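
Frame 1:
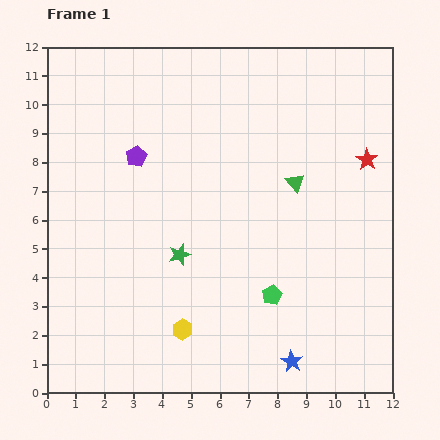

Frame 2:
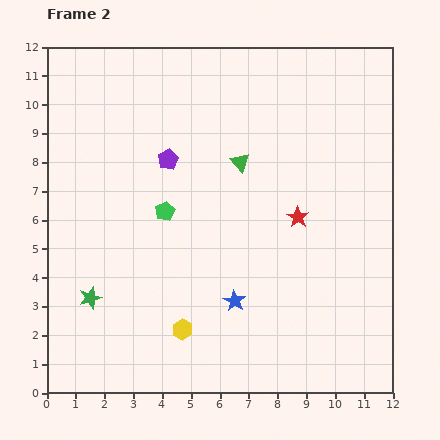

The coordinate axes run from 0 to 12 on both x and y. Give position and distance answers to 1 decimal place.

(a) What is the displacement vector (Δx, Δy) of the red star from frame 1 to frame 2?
(-2.4, -2.0)

The red star was at (11.1, 8.1) in frame 1 and (8.7, 6.1) in frame 2.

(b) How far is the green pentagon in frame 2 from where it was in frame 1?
4.7

The green pentagon moved from (7.8, 3.4) to (4.1, 6.3), a distance of √(3.7² + 2.9²) ≈ 4.7.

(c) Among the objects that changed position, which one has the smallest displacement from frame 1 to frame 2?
the purple pentagon

(moved 1.1)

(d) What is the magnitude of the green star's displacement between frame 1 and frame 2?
3.4

The green star moved from (4.6, 4.8) to (1.5, 3.3), a distance of √(3.1² + 1.5²) ≈ 3.4.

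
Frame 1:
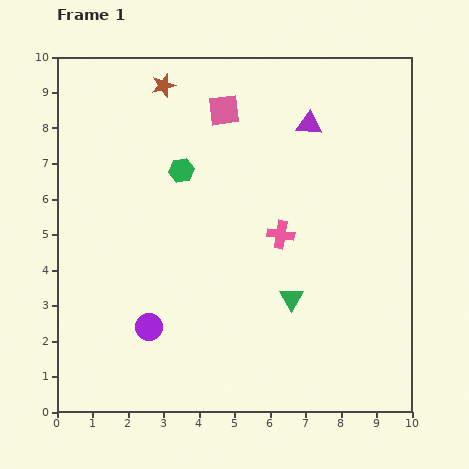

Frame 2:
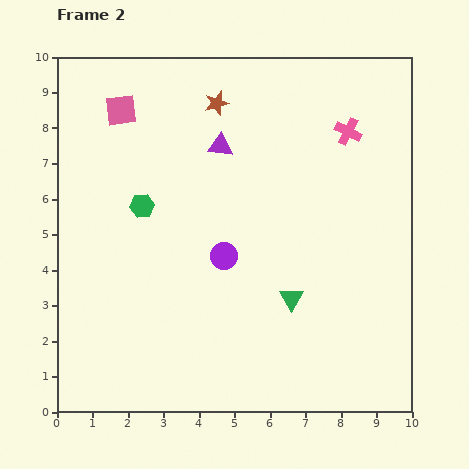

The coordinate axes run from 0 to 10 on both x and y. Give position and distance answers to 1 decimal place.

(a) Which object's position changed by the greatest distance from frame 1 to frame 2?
the pink cross

(moved 3.5; next 2.9)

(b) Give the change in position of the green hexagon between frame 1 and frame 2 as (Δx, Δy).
(-1.1, -1.0)

The green hexagon was at (3.5, 6.8) in frame 1 and (2.4, 5.8) in frame 2.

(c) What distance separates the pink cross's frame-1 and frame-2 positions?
3.5

The pink cross moved from (6.3, 5.0) to (8.2, 7.9), a distance of √(1.9² + 2.9²) ≈ 3.5.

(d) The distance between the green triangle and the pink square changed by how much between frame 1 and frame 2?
+1.6

Distance in frame 1: 5.6. Distance in frame 2: 7.2.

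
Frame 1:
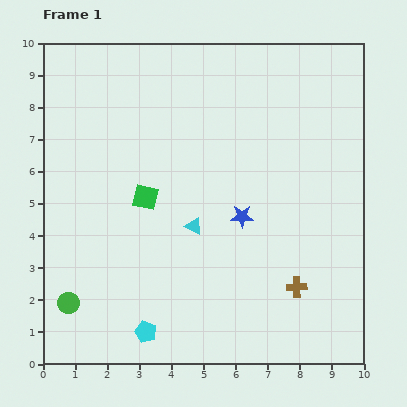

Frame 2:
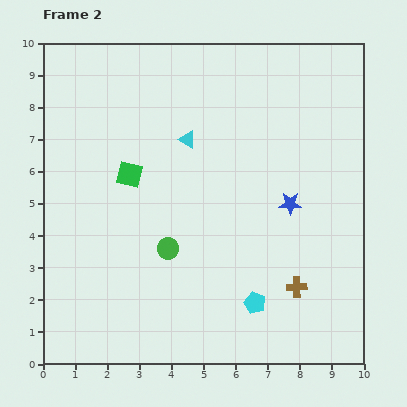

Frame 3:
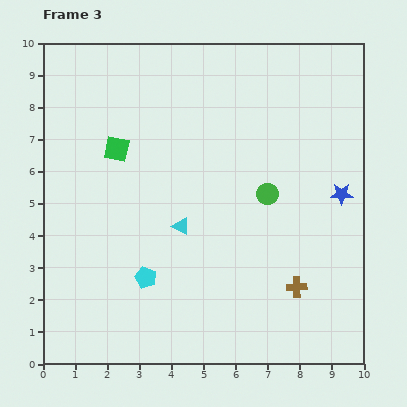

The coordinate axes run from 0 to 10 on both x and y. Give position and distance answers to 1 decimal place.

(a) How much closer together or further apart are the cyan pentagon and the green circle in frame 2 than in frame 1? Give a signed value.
+0.6

Distance in frame 1: 2.6. Distance in frame 2: 3.2.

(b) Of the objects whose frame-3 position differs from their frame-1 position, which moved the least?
the cyan triangle

(moved 0.4)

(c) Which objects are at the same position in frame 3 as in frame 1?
the brown cross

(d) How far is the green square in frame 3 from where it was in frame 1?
1.7

The green square moved from (3.2, 5.2) to (2.3, 6.7), a distance of √(0.9² + 1.5²) ≈ 1.7.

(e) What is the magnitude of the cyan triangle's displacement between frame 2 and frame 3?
2.7

The cyan triangle moved from (4.5, 7.0) to (4.3, 4.3), a distance of √(0.2² + 2.7²) ≈ 2.7.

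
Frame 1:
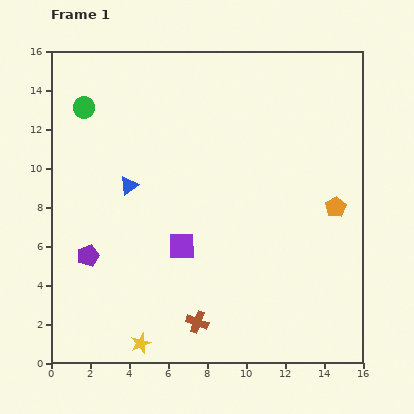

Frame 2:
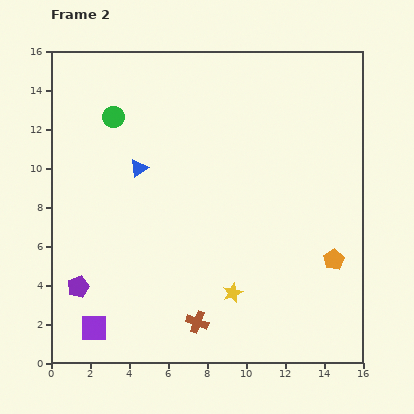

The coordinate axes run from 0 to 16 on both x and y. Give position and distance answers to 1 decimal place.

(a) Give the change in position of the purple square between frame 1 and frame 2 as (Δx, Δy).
(-4.5, -4.2)

The purple square was at (6.7, 6.0) in frame 1 and (2.2, 1.8) in frame 2.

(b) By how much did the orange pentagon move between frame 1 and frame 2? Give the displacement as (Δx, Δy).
(-0.1, -2.7)

The orange pentagon was at (14.6, 8.0) in frame 1 and (14.5, 5.3) in frame 2.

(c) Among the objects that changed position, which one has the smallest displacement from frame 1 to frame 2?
the blue triangle

(moved 1.0)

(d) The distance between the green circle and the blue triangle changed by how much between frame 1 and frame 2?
-1.7

Distance in frame 1: 4.6. Distance in frame 2: 2.9.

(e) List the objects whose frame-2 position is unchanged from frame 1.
the brown cross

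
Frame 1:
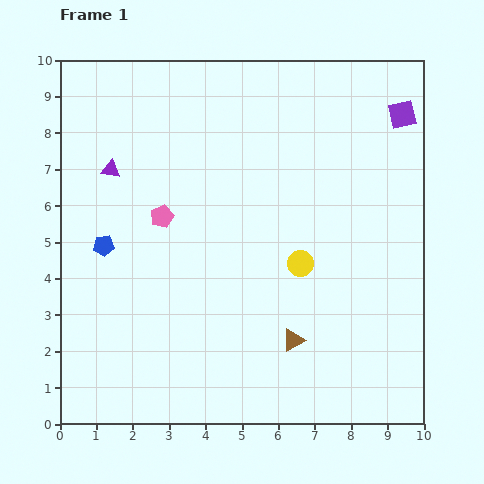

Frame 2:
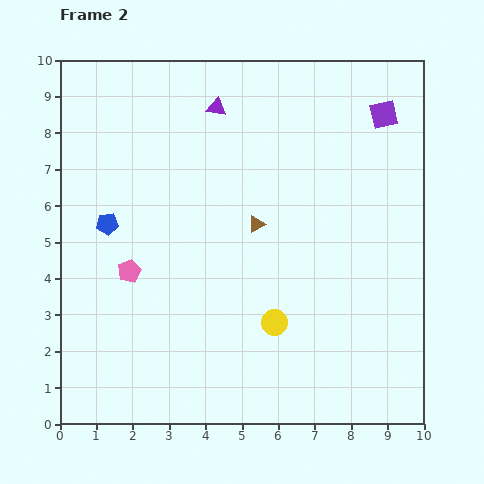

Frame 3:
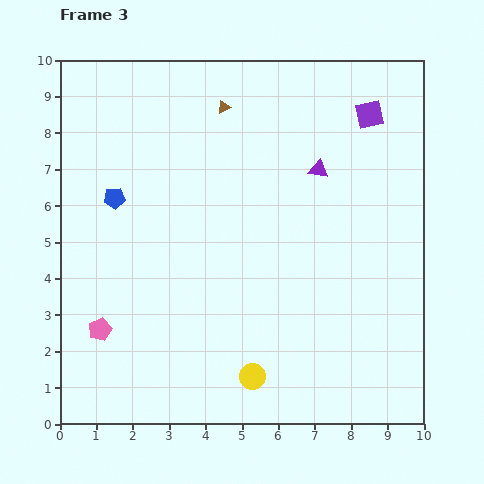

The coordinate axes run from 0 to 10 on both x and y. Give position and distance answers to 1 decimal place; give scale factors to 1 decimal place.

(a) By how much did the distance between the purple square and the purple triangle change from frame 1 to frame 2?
-3.5

Distance in frame 1: 8.1. Distance in frame 2: 4.6.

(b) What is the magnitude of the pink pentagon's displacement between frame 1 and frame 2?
1.7

The pink pentagon moved from (2.8, 5.7) to (1.9, 4.2), a distance of √(0.9² + 1.5²) ≈ 1.7.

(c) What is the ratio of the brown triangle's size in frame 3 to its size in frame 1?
0.6×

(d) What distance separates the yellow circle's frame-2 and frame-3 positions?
1.6

The yellow circle moved from (5.9, 2.8) to (5.3, 1.3), a distance of √(0.6² + 1.5²) ≈ 1.6.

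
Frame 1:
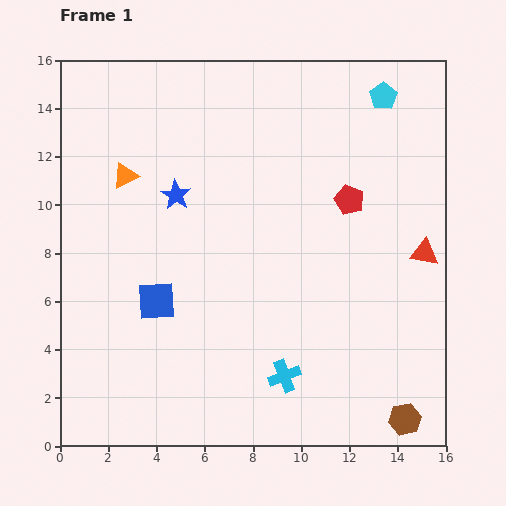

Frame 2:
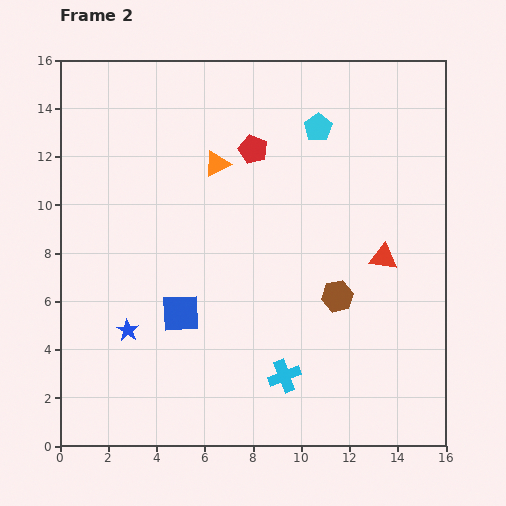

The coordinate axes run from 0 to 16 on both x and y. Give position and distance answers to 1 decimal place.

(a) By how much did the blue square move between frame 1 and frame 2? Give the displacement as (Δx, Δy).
(1.0, -0.5)

The blue square was at (4.0, 6.0) in frame 1 and (5.0, 5.5) in frame 2.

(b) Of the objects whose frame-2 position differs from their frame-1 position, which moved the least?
the blue square

(moved 1.1)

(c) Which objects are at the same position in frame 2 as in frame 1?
the cyan cross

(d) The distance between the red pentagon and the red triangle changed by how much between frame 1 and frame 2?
+3.2

Distance in frame 1: 3.8. Distance in frame 2: 7.0.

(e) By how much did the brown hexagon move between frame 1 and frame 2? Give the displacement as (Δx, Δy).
(-2.8, 5.1)

The brown hexagon was at (14.3, 1.1) in frame 1 and (11.5, 6.2) in frame 2.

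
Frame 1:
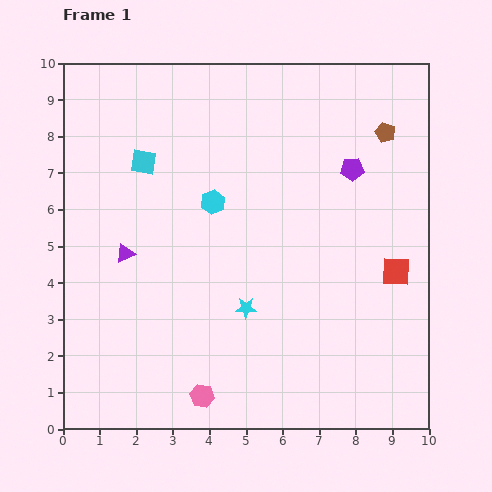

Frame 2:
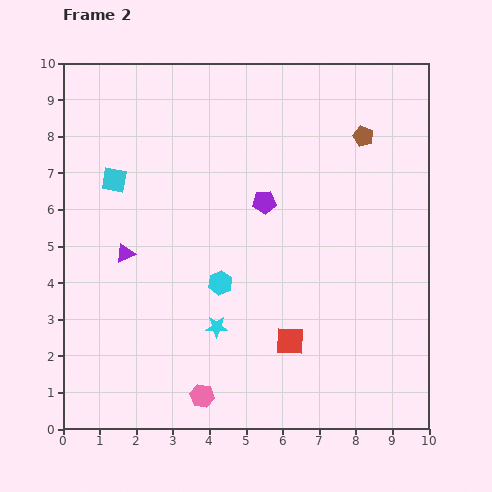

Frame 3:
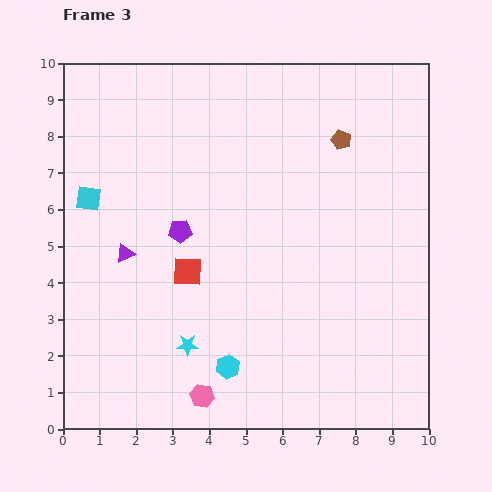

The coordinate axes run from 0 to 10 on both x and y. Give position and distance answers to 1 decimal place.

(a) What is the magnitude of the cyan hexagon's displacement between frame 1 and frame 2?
2.2

The cyan hexagon moved from (4.1, 6.2) to (4.3, 4.0), a distance of √(0.2² + 2.2²) ≈ 2.2.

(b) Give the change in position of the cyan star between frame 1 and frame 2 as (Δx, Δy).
(-0.8, -0.5)

The cyan star was at (5.0, 3.3) in frame 1 and (4.2, 2.8) in frame 2.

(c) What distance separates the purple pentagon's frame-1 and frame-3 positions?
5.0

The purple pentagon moved from (7.9, 7.1) to (3.2, 5.4), a distance of √(4.7² + 1.7²) ≈ 5.0.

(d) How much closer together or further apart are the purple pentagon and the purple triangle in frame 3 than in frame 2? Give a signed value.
-2.4

Distance in frame 2: 4.0. Distance in frame 3: 1.6.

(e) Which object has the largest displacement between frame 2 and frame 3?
the red square

(moved 3.4; next 2.4)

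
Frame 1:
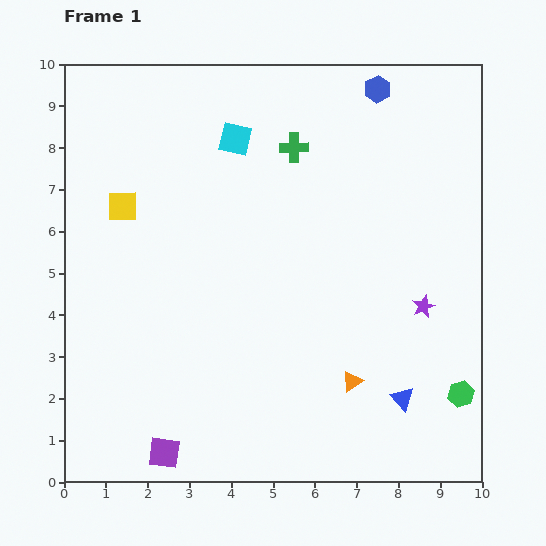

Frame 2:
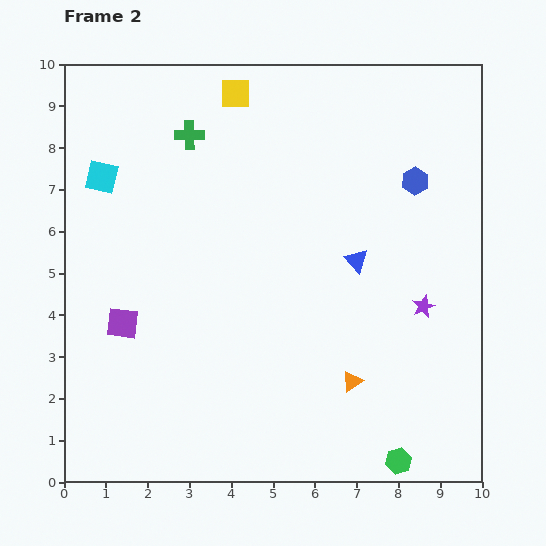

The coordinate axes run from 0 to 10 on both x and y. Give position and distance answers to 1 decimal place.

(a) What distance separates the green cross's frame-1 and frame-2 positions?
2.5

The green cross moved from (5.5, 8.0) to (3.0, 8.3), a distance of √(2.5² + 0.3²) ≈ 2.5.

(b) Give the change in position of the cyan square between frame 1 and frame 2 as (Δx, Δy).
(-3.2, -0.9)

The cyan square was at (4.1, 8.2) in frame 1 and (0.9, 7.3) in frame 2.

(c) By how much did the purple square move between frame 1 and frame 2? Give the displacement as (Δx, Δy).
(-1.0, 3.1)

The purple square was at (2.4, 0.7) in frame 1 and (1.4, 3.8) in frame 2.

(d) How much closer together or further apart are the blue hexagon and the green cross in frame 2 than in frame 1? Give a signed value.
+3.1

Distance in frame 1: 2.4. Distance in frame 2: 5.5.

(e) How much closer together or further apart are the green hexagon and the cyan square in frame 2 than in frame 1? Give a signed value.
+1.7

Distance in frame 1: 8.1. Distance in frame 2: 9.8.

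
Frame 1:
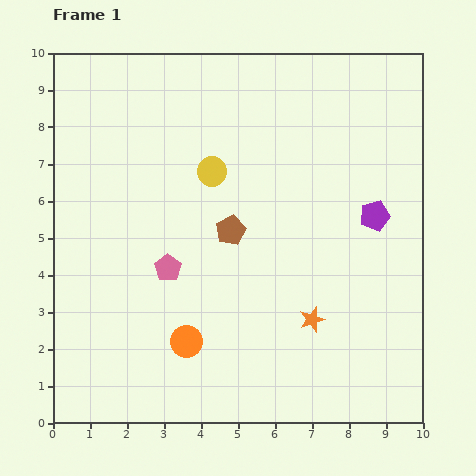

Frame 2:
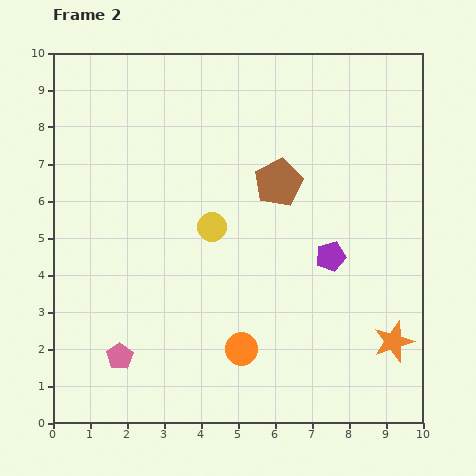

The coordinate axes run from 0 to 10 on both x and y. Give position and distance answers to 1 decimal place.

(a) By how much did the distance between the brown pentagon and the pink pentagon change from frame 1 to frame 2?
+4.4

Distance in frame 1: 2.0. Distance in frame 2: 6.4.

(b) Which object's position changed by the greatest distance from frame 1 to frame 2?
the pink pentagon

(moved 2.7; next 2.3)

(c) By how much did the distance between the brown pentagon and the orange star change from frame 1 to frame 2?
+2.0

Distance in frame 1: 3.3. Distance in frame 2: 5.3.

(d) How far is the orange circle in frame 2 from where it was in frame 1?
1.5

The orange circle moved from (3.6, 2.2) to (5.1, 2.0), a distance of √(1.5² + 0.2²) ≈ 1.5.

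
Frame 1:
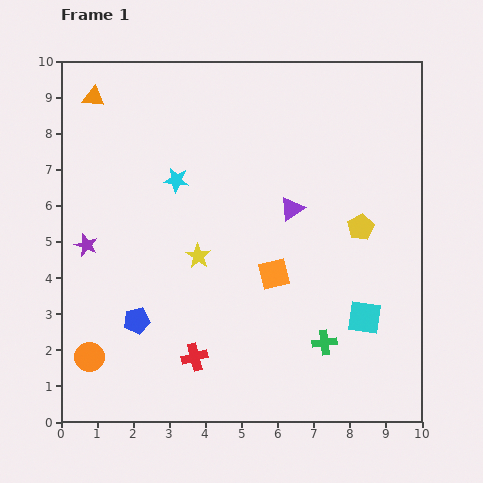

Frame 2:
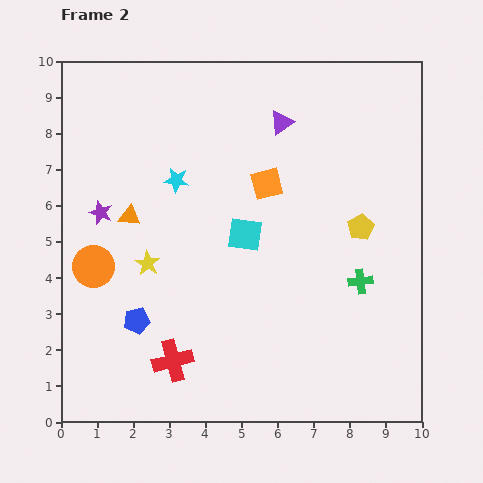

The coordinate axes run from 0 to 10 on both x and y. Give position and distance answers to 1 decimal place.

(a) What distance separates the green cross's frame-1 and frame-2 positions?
2.0

The green cross moved from (7.3, 2.2) to (8.3, 3.9), a distance of √(1.0² + 1.7²) ≈ 2.0.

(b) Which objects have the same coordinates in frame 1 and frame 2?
the blue pentagon, the cyan star, the yellow pentagon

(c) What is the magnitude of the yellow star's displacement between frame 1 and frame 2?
1.4

The yellow star moved from (3.8, 4.6) to (2.4, 4.4), a distance of √(1.4² + 0.2²) ≈ 1.4.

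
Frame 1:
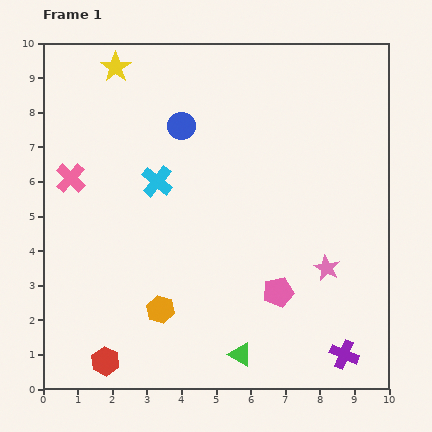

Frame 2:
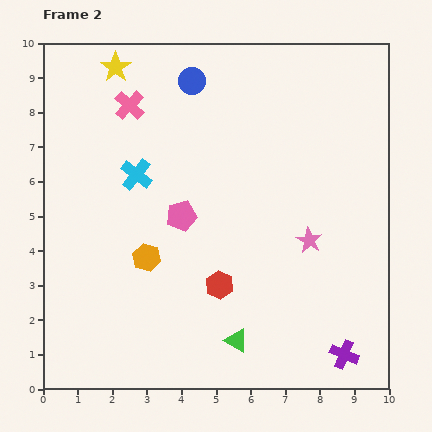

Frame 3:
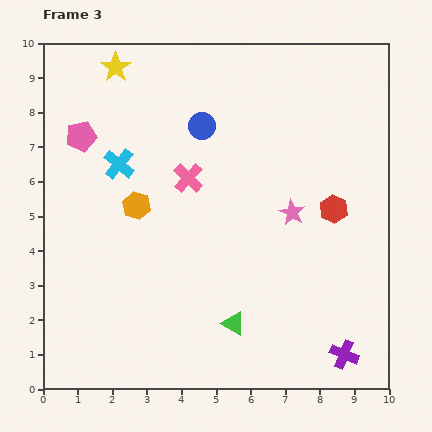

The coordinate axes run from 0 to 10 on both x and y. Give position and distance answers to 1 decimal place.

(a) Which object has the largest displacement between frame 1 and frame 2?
the red hexagon

(moved 4.0; next 3.6)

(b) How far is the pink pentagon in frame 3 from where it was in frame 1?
7.3

The pink pentagon moved from (6.8, 2.8) to (1.1, 7.3), a distance of √(5.7² + 4.5²) ≈ 7.3.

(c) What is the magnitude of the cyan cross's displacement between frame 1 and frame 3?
1.2

The cyan cross moved from (3.3, 6.0) to (2.2, 6.5), a distance of √(1.1² + 0.5²) ≈ 1.2.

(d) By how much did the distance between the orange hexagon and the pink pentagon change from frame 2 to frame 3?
+1.0

Distance in frame 2: 1.6. Distance in frame 3: 2.6.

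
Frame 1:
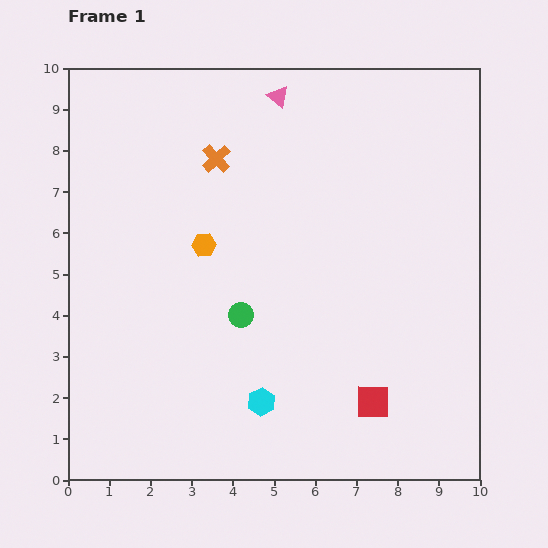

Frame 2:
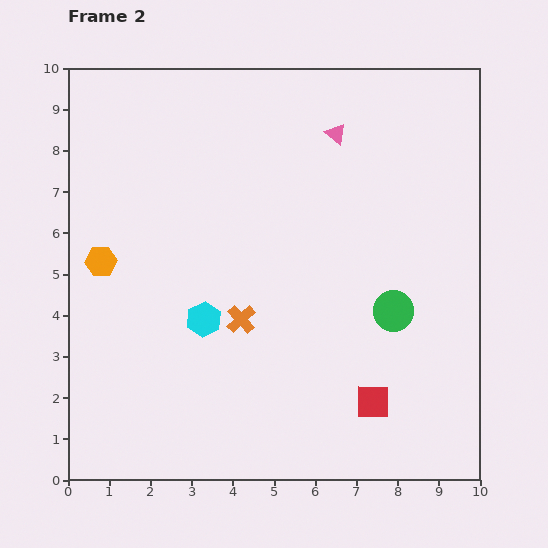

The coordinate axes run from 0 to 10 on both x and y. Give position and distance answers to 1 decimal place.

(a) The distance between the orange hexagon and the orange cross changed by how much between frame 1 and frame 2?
+1.6

Distance in frame 1: 2.1. Distance in frame 2: 3.7.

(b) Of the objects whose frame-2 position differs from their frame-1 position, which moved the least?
the pink triangle

(moved 1.7)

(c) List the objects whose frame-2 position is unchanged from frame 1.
the red square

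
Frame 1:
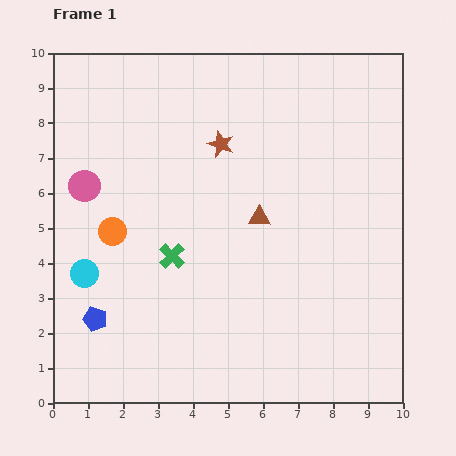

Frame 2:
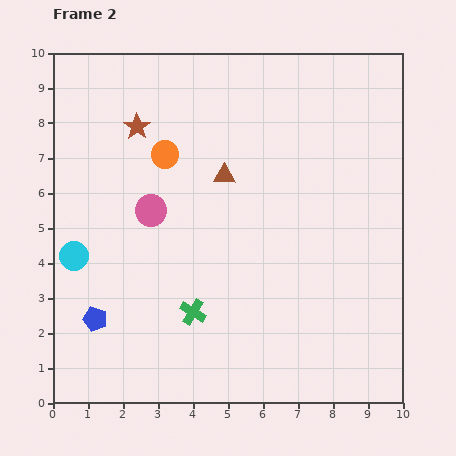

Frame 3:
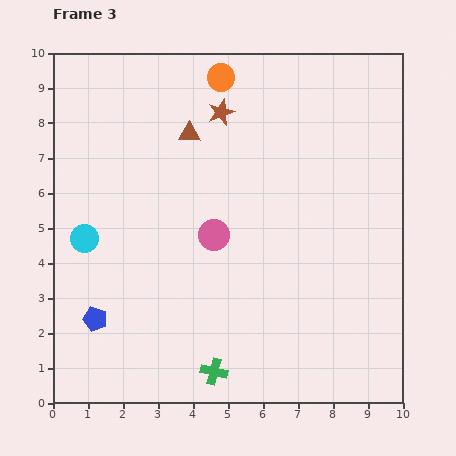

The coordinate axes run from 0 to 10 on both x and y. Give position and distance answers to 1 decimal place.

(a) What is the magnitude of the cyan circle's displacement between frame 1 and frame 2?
0.6

The cyan circle moved from (0.9, 3.7) to (0.6, 4.2), a distance of √(0.3² + 0.5²) ≈ 0.6.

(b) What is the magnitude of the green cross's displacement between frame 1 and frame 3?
3.5

The green cross moved from (3.4, 4.2) to (4.6, 0.9), a distance of √(1.2² + 3.3²) ≈ 3.5.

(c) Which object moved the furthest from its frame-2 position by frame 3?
the orange circle

(moved 2.7; next 2.4)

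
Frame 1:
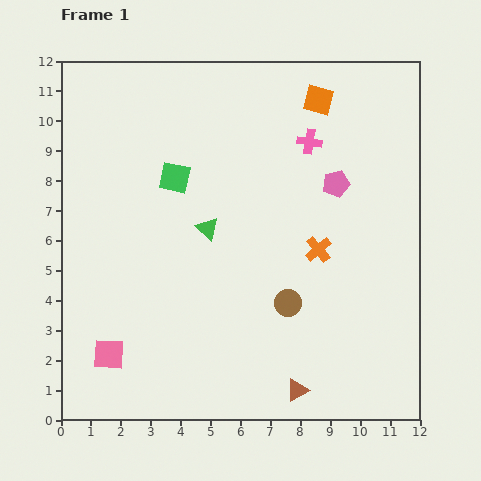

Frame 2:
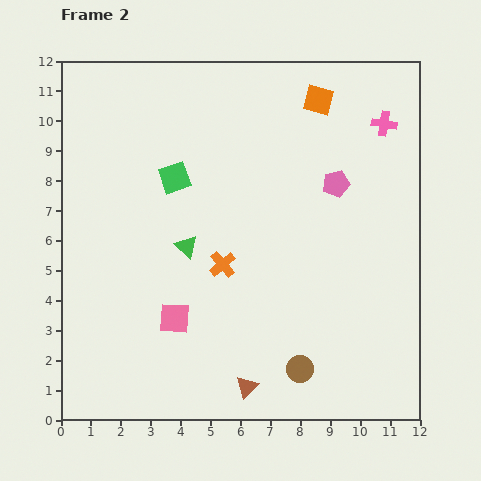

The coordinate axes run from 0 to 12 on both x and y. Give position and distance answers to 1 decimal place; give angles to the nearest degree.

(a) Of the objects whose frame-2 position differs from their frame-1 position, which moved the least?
the green triangle

(moved 0.9)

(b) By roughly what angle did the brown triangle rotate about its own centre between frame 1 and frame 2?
16° counter-clockwise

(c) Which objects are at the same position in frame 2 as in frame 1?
the orange square, the pink pentagon, the green square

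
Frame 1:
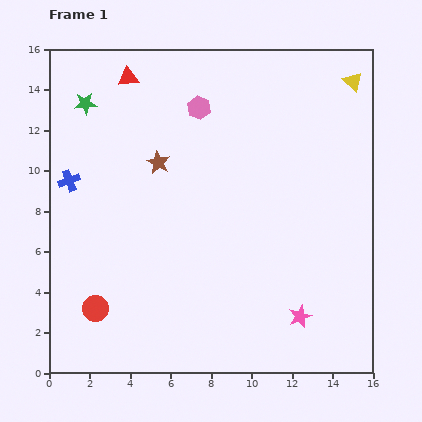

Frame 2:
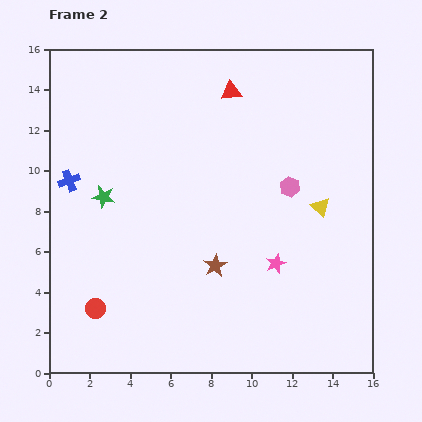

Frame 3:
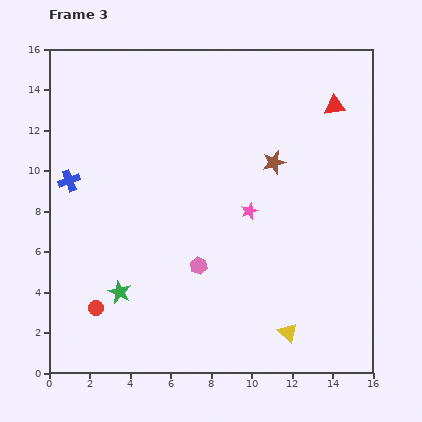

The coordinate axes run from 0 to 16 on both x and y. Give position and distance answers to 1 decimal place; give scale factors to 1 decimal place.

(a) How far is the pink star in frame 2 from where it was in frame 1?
2.9

The pink star moved from (12.4, 2.8) to (11.2, 5.4), a distance of √(1.2² + 2.6²) ≈ 2.9.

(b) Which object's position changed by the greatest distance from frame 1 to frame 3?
the yellow triangle

(moved 12.8; next 10.3)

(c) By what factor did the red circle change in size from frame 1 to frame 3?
0.6×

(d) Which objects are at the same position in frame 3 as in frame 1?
the blue cross, the red circle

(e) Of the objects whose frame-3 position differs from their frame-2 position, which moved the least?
the pink star

(moved 2.9)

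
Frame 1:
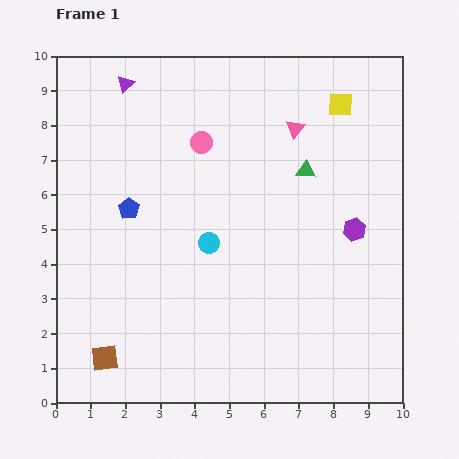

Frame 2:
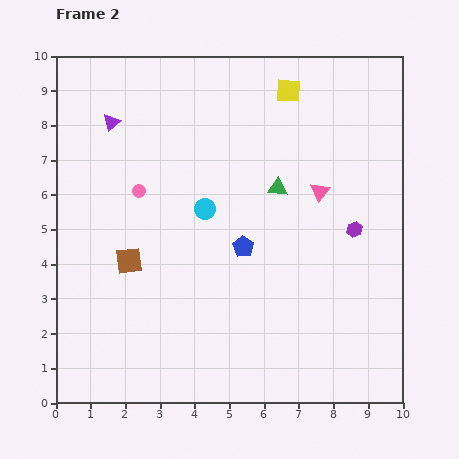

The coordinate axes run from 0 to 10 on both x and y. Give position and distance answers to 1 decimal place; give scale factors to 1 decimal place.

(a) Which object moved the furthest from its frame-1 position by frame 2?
the blue pentagon

(moved 3.5; next 2.9)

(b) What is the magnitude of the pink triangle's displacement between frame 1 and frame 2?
1.9

The pink triangle moved from (6.9, 7.9) to (7.6, 6.1), a distance of √(0.7² + 1.8²) ≈ 1.9.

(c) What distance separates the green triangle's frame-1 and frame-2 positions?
0.9

The green triangle moved from (7.2, 6.7) to (6.4, 6.2), a distance of √(0.8² + 0.5²) ≈ 0.9.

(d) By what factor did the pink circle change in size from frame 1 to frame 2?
0.6×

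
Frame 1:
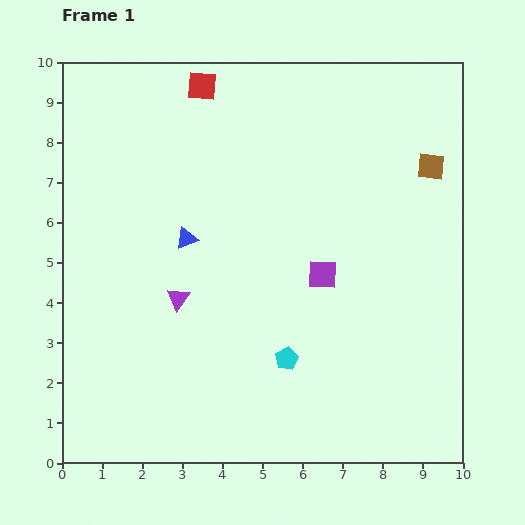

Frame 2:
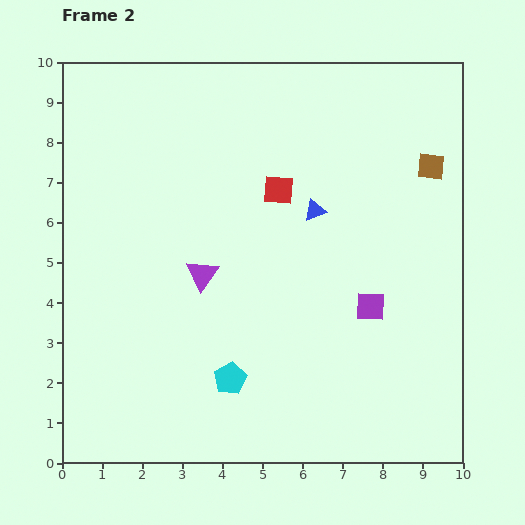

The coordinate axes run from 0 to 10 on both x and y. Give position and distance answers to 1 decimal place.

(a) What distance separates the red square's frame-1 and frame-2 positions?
3.2

The red square moved from (3.5, 9.4) to (5.4, 6.8), a distance of √(1.9² + 2.6²) ≈ 3.2.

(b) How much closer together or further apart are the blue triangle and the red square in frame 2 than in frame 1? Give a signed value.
-2.8

Distance in frame 1: 3.8. Distance in frame 2: 1.0.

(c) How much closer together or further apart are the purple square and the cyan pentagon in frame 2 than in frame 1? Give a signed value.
+1.6

Distance in frame 1: 2.3. Distance in frame 2: 3.9.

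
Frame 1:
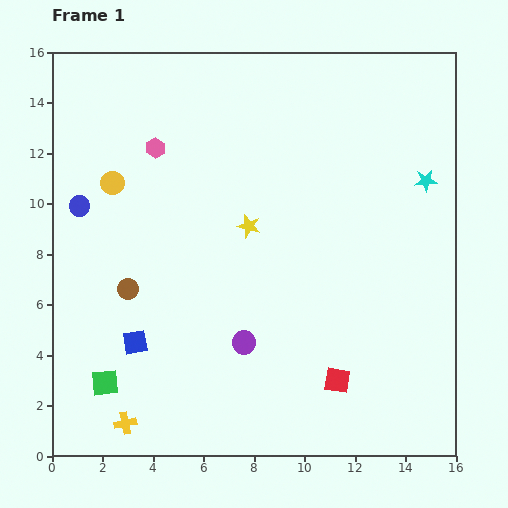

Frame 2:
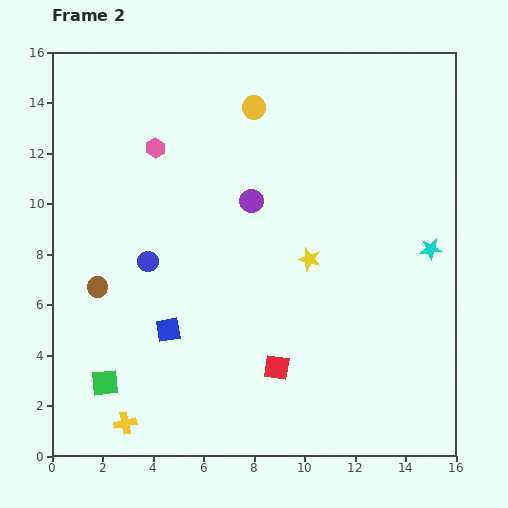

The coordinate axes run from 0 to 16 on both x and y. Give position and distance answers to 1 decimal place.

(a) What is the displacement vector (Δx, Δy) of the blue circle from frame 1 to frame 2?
(2.7, -2.2)

The blue circle was at (1.1, 9.9) in frame 1 and (3.8, 7.7) in frame 2.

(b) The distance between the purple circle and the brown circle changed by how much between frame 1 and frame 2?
+1.9

Distance in frame 1: 5.1. Distance in frame 2: 7.0.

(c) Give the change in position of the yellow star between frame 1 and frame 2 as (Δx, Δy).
(2.4, -1.3)

The yellow star was at (7.8, 9.1) in frame 1 and (10.2, 7.8) in frame 2.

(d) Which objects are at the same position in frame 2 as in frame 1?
the green square, the yellow cross, the pink hexagon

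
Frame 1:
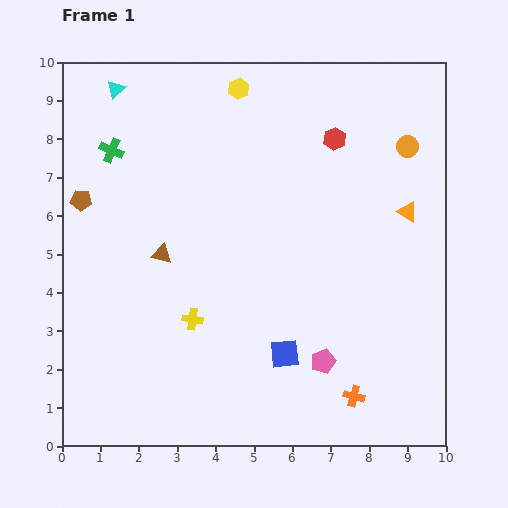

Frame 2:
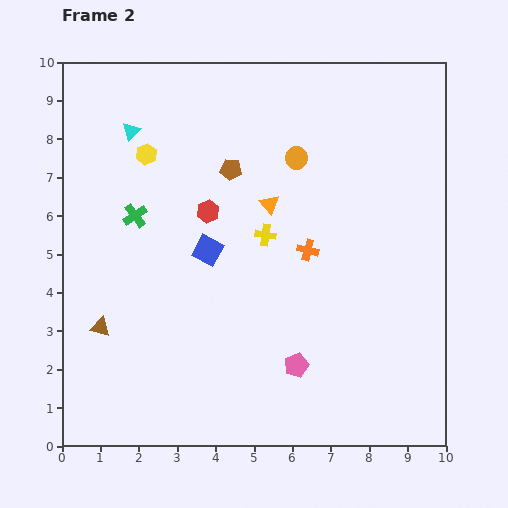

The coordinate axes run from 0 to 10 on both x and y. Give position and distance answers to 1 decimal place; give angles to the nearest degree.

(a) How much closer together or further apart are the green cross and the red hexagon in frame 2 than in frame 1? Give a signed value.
-3.9

Distance in frame 1: 5.8. Distance in frame 2: 1.9.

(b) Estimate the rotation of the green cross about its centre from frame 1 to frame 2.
31° clockwise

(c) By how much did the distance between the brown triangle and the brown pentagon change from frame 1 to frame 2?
+2.8

Distance in frame 1: 2.5. Distance in frame 2: 5.3.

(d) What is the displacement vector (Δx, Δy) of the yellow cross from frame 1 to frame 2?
(1.9, 2.2)

The yellow cross was at (3.4, 3.3) in frame 1 and (5.3, 5.5) in frame 2.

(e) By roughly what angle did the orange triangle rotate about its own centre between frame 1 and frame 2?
18° clockwise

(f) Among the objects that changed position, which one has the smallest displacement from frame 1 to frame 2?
the pink pentagon

(moved 0.7)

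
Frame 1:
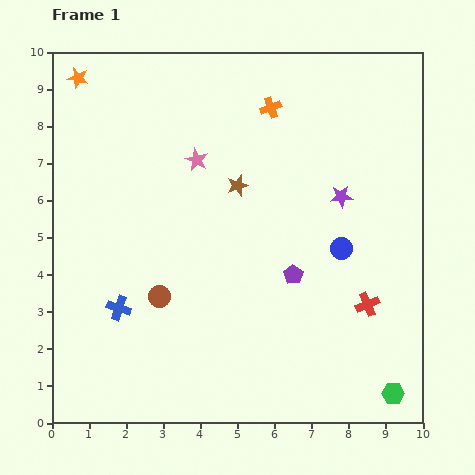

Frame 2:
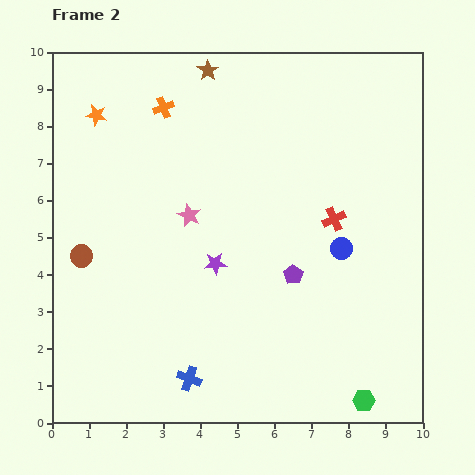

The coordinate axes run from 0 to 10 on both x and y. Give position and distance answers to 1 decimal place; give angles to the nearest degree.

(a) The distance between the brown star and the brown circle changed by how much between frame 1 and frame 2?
+2.3

Distance in frame 1: 3.7. Distance in frame 2: 6.0.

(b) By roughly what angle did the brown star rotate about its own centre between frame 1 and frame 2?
18° counter-clockwise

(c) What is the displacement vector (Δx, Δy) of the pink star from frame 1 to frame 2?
(-0.2, -1.5)

The pink star was at (3.9, 7.1) in frame 1 and (3.7, 5.6) in frame 2.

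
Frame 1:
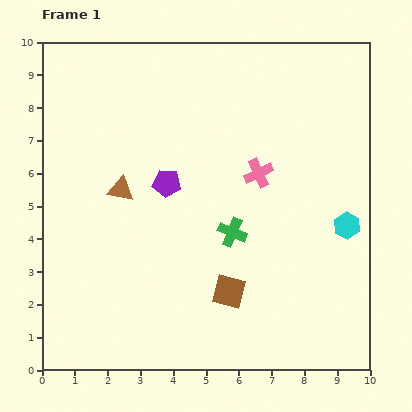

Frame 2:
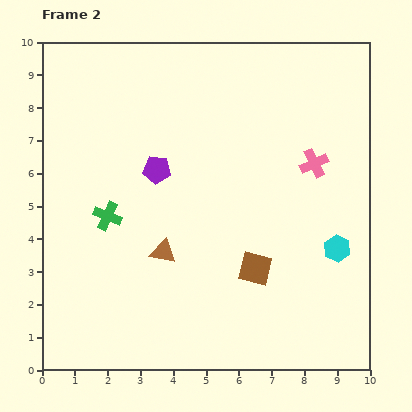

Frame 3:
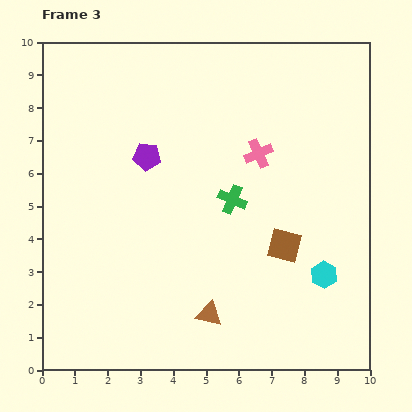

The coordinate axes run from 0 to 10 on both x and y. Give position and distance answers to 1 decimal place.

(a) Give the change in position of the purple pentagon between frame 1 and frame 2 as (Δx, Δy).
(-0.3, 0.4)

The purple pentagon was at (3.8, 5.7) in frame 1 and (3.5, 6.1) in frame 2.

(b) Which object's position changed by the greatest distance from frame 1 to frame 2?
the green cross

(moved 3.8; next 2.3)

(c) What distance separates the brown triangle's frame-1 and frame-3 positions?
4.7

The brown triangle moved from (2.4, 5.5) to (5.1, 1.7), a distance of √(2.7² + 3.8²) ≈ 4.7.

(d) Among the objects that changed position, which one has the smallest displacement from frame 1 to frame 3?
the pink cross

(moved 0.6)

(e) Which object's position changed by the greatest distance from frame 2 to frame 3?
the green cross

(moved 3.8; next 2.4)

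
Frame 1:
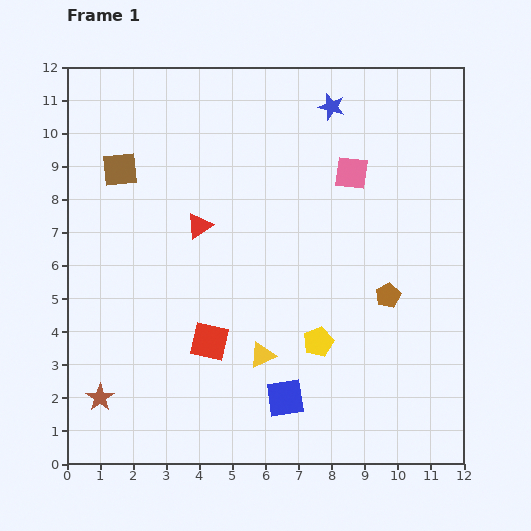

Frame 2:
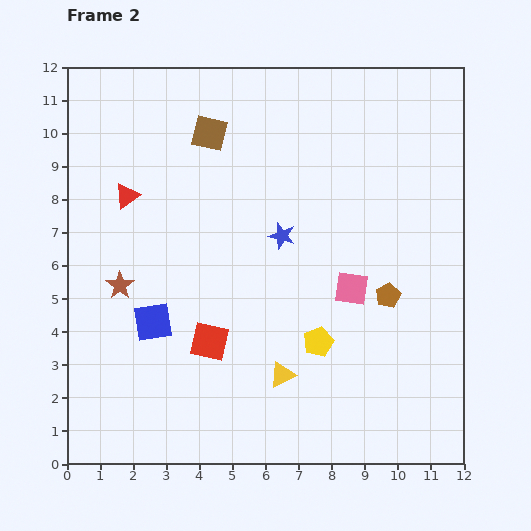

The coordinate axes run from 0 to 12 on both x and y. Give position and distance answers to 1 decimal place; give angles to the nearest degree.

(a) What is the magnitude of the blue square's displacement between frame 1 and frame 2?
4.6

The blue square moved from (6.6, 2.0) to (2.6, 4.3), a distance of √(4.0² + 2.3²) ≈ 4.6.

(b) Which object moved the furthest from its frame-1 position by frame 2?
the blue square

(moved 4.6; next 4.2)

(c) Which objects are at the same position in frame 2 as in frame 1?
the red square, the yellow pentagon, the brown pentagon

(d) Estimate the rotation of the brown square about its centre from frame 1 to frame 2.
19° clockwise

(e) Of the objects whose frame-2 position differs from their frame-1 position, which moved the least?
the yellow triangle

(moved 0.8)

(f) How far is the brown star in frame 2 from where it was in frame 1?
3.5

The brown star moved from (1.0, 2.0) to (1.6, 5.4), a distance of √(0.6² + 3.4²) ≈ 3.5.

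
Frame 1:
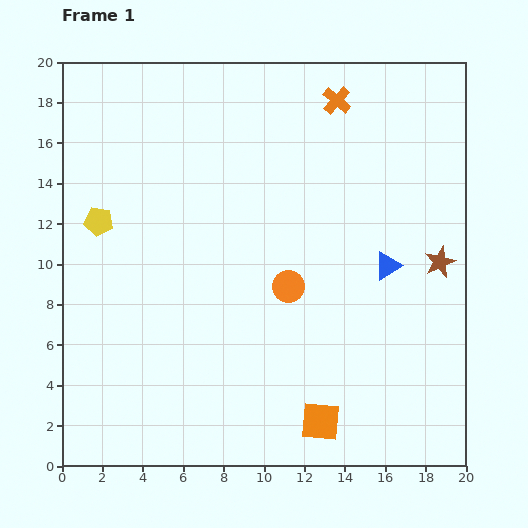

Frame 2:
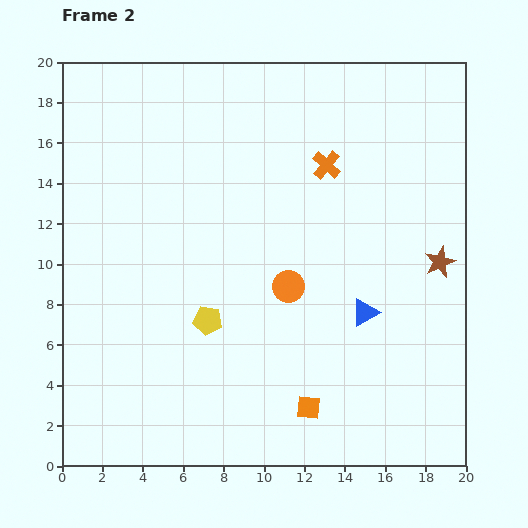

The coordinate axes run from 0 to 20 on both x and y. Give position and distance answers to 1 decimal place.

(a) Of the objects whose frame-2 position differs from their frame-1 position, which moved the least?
the orange square

(moved 0.9)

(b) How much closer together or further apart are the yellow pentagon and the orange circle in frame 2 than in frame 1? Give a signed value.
-5.6

Distance in frame 1: 9.9. Distance in frame 2: 4.3.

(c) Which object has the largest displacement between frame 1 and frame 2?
the yellow pentagon

(moved 7.3; next 3.2)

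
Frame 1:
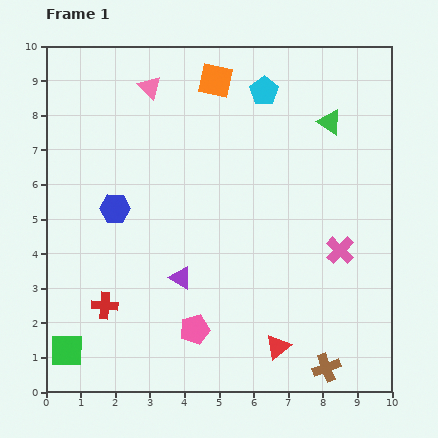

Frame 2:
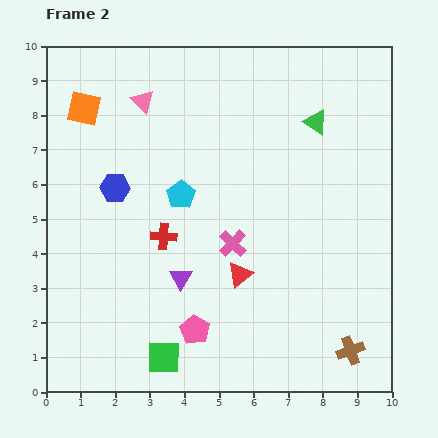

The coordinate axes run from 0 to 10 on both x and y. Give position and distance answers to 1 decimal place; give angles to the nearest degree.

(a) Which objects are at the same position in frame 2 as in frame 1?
the pink pentagon, the purple triangle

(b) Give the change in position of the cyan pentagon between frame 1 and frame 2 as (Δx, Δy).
(-2.4, -3.0)

The cyan pentagon was at (6.3, 8.7) in frame 1 and (3.9, 5.7) in frame 2.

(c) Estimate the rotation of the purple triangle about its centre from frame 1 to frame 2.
31° clockwise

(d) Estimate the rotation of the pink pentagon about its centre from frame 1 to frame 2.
26° counter-clockwise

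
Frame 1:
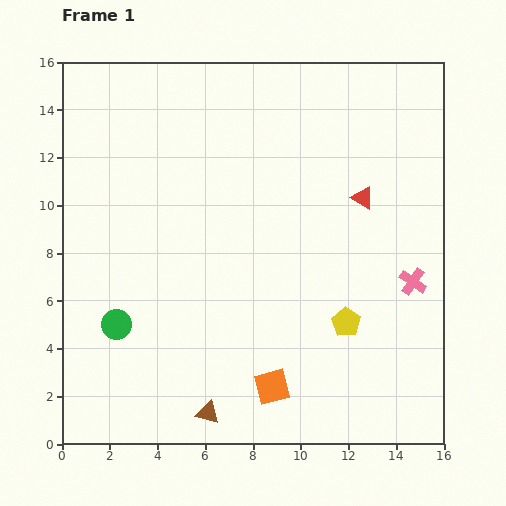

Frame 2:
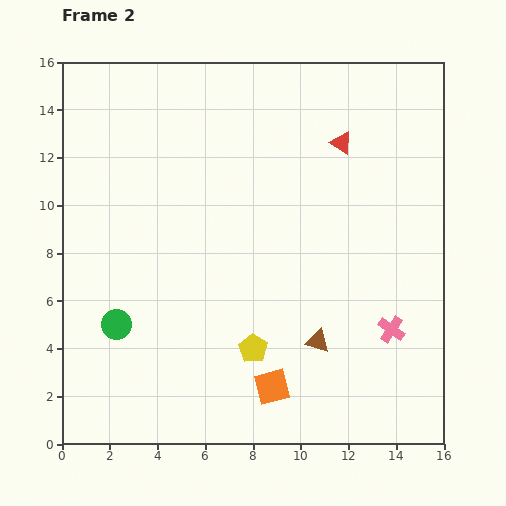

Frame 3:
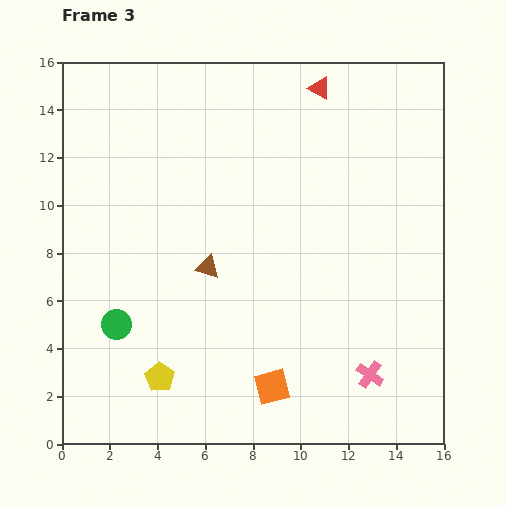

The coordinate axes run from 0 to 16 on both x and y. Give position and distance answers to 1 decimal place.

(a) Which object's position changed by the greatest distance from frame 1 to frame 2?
the brown triangle

(moved 5.5; next 4.1)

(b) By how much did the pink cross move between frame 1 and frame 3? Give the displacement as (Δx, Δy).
(-1.8, -3.9)

The pink cross was at (14.7, 6.8) in frame 1 and (12.9, 2.9) in frame 3.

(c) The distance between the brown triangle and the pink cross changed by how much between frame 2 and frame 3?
+5.1

Distance in frame 2: 3.1. Distance in frame 3: 8.2.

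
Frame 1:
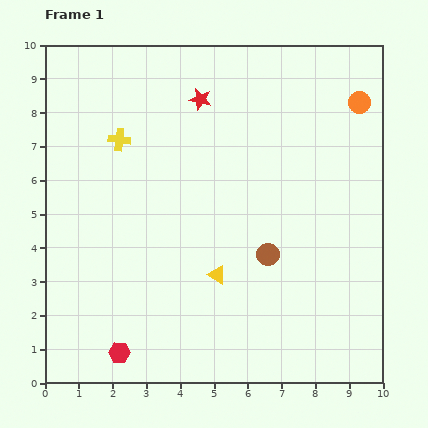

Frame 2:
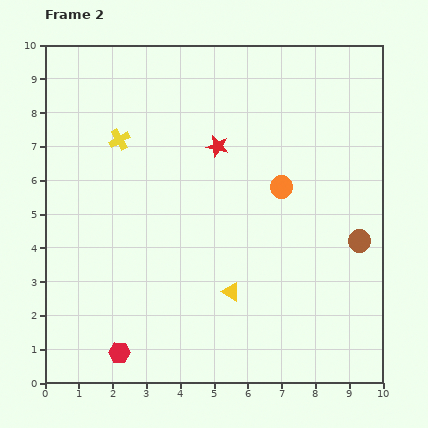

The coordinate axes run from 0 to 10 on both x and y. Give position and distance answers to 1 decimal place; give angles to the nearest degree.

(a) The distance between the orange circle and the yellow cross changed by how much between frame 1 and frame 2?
-2.2

Distance in frame 1: 7.2. Distance in frame 2: 5.0.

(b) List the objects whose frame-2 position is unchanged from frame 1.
the red hexagon, the yellow cross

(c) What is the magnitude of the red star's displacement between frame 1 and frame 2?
1.5

The red star moved from (4.6, 8.4) to (5.1, 7.0), a distance of √(0.5² + 1.4²) ≈ 1.5.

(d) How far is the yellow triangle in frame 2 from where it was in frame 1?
0.6

The yellow triangle moved from (5.1, 3.2) to (5.5, 2.7), a distance of √(0.4² + 0.5²) ≈ 0.6.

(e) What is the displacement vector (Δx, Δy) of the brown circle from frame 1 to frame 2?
(2.7, 0.4)

The brown circle was at (6.6, 3.8) in frame 1 and (9.3, 4.2) in frame 2.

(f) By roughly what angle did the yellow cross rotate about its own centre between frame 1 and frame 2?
35° counter-clockwise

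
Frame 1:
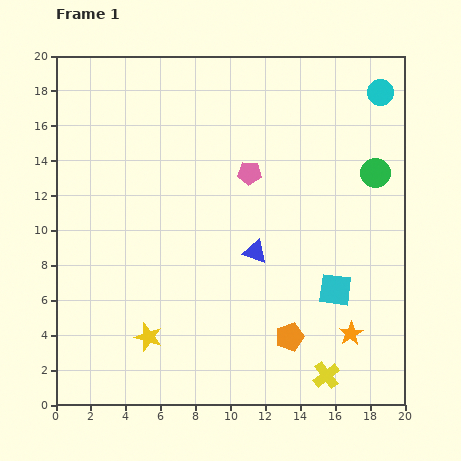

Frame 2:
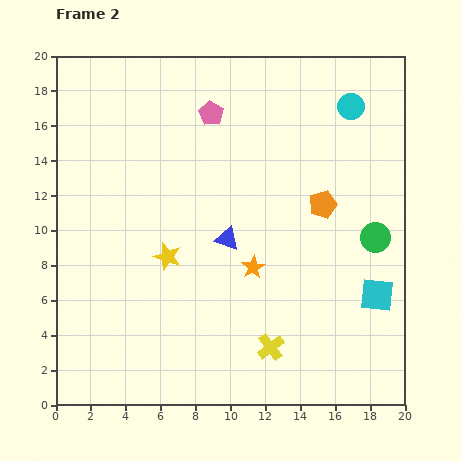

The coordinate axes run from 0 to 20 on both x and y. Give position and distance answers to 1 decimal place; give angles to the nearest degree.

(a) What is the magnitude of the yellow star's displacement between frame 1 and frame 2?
4.7

The yellow star moved from (5.3, 3.9) to (6.4, 8.5), a distance of √(1.1² + 4.6²) ≈ 4.7.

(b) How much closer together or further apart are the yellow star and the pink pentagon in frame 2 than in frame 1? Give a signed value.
-2.4

Distance in frame 1: 11.0. Distance in frame 2: 8.6.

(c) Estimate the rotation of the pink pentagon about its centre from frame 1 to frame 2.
27° clockwise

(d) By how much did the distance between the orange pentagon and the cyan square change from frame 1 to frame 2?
+2.4

Distance in frame 1: 3.7. Distance in frame 2: 6.1.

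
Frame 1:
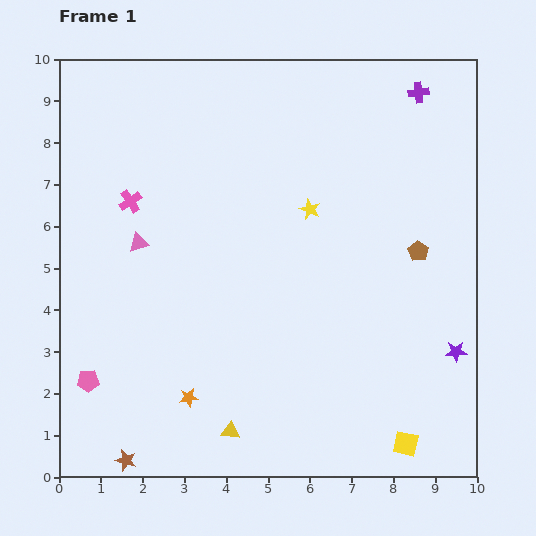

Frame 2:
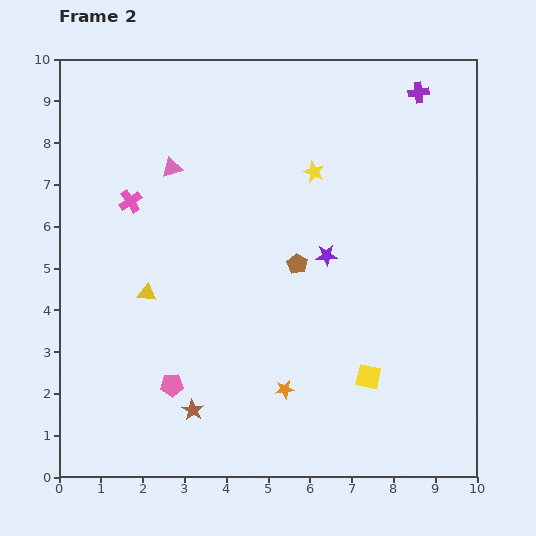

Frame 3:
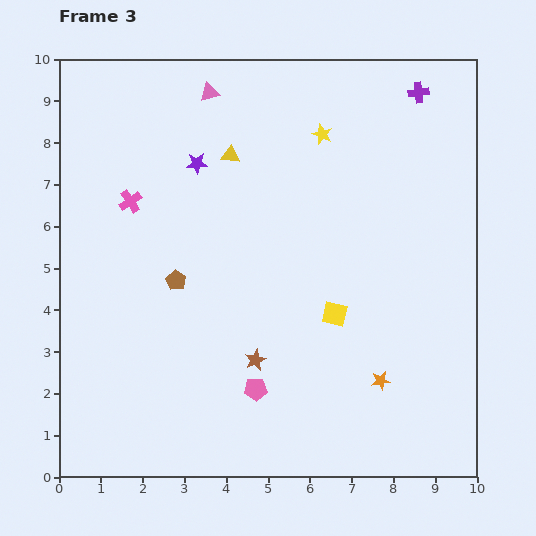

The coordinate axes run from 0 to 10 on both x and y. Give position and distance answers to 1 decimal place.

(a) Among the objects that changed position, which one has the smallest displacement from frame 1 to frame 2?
the yellow star

(moved 0.9)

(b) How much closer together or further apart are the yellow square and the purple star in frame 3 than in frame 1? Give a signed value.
+2.4

Distance in frame 1: 2.5. Distance in frame 3: 4.9.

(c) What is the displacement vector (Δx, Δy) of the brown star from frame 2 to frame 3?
(1.5, 1.2)

The brown star was at (3.2, 1.6) in frame 2 and (4.7, 2.8) in frame 3.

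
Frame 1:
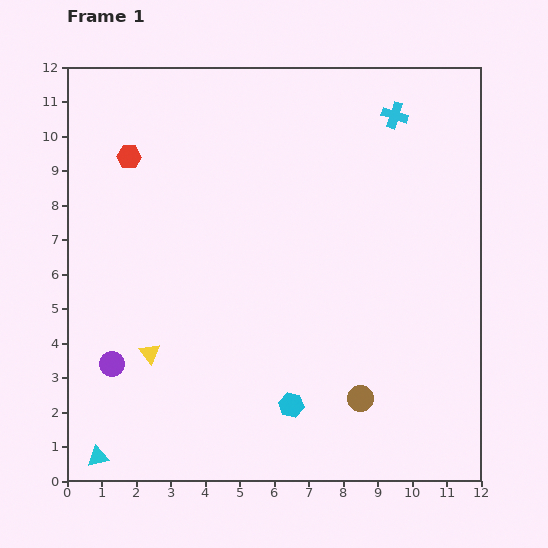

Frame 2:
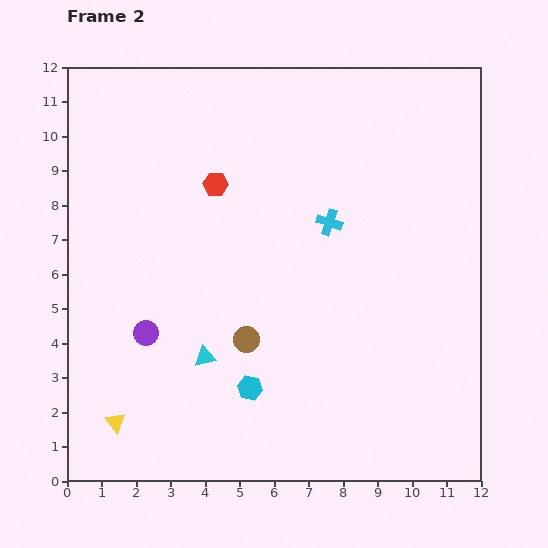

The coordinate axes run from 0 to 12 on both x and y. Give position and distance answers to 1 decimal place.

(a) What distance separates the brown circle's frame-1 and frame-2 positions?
3.7

The brown circle moved from (8.5, 2.4) to (5.2, 4.1), a distance of √(3.3² + 1.7²) ≈ 3.7.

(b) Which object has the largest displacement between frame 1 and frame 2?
the cyan triangle

(moved 4.2; next 3.7)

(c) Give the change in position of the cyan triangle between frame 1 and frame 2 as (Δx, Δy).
(3.1, 2.9)

The cyan triangle was at (0.9, 0.7) in frame 1 and (4.0, 3.6) in frame 2.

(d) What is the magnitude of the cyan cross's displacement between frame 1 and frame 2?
3.6

The cyan cross moved from (9.5, 10.6) to (7.6, 7.5), a distance of √(1.9² + 3.1²) ≈ 3.6.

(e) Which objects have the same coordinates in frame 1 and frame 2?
none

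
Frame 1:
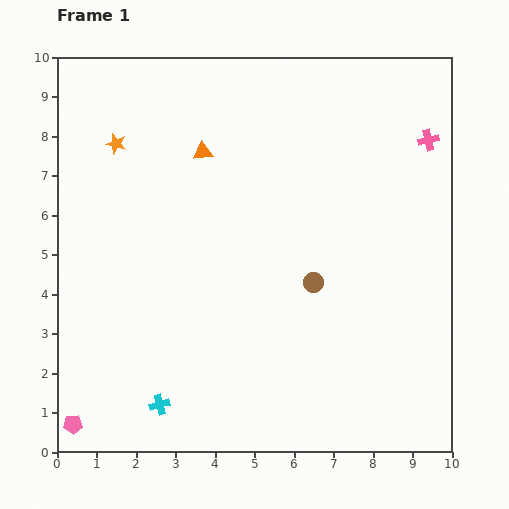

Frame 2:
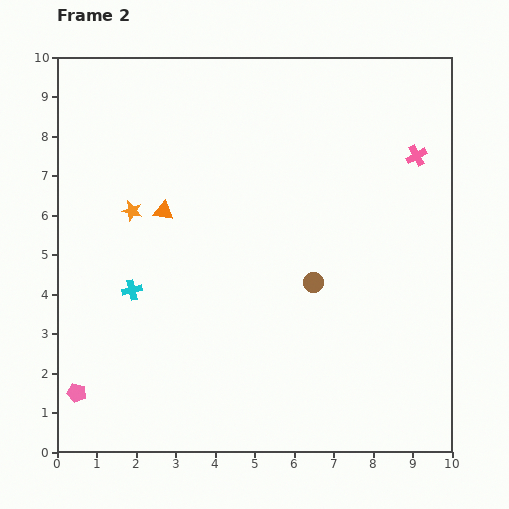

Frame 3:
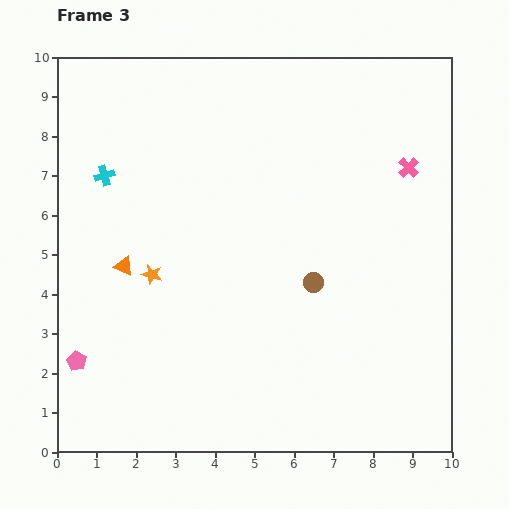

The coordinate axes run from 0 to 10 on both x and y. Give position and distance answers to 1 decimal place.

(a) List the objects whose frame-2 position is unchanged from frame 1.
the brown circle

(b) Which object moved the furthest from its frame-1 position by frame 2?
the cyan cross

(moved 3.0; next 1.8)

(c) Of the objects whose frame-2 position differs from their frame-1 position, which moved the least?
the pink cross

(moved 0.5)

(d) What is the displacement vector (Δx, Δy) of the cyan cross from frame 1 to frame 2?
(-0.7, 2.9)

The cyan cross was at (2.6, 1.2) in frame 1 and (1.9, 4.1) in frame 2.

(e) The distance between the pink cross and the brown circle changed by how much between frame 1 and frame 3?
-0.8

Distance in frame 1: 4.6. Distance in frame 3: 3.8.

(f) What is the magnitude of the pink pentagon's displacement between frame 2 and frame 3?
0.8

The pink pentagon moved from (0.5, 1.5) to (0.5, 2.3), a distance of √(0.0² + 0.8²) ≈ 0.8.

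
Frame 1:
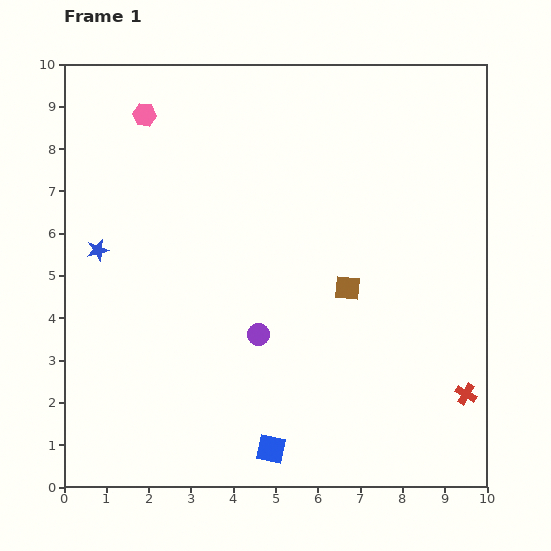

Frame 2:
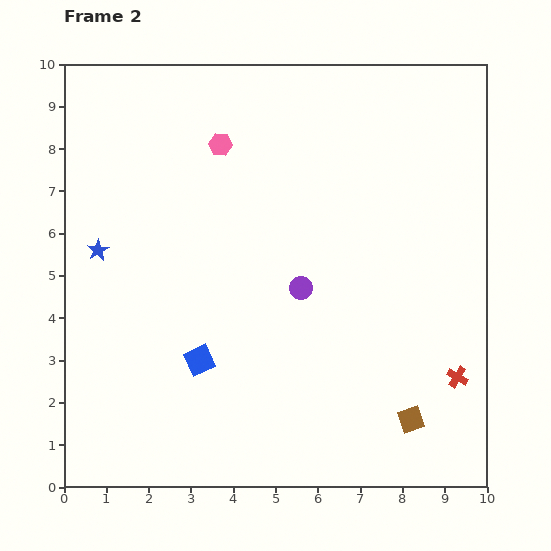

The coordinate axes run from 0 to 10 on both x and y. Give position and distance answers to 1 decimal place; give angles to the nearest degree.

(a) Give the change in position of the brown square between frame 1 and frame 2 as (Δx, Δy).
(1.5, -3.1)

The brown square was at (6.7, 4.7) in frame 1 and (8.2, 1.6) in frame 2.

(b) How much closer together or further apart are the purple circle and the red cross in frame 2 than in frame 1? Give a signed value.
-0.8

Distance in frame 1: 5.1. Distance in frame 2: 4.3.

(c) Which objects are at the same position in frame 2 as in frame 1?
the blue star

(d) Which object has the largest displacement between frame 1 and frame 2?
the brown square

(moved 3.4; next 2.7)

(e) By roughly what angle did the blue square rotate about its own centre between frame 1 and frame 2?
37° counter-clockwise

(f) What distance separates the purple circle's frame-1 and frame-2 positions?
1.5

The purple circle moved from (4.6, 3.6) to (5.6, 4.7), a distance of √(1.0² + 1.1²) ≈ 1.5.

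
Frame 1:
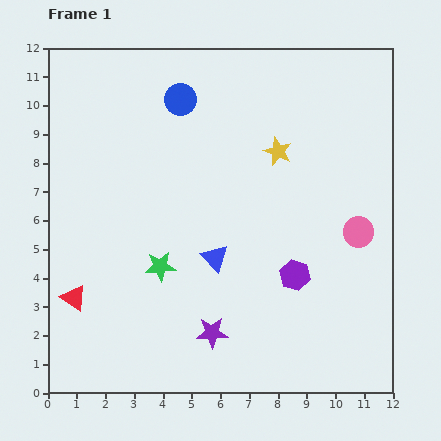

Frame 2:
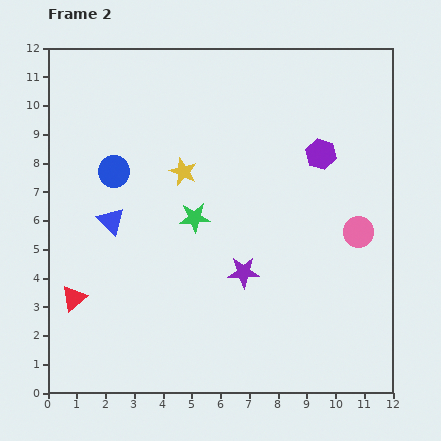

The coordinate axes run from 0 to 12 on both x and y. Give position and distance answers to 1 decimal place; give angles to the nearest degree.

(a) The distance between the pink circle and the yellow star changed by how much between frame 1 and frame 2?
+2.5

Distance in frame 1: 4.0. Distance in frame 2: 6.5.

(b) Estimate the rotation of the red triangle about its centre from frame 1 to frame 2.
45° clockwise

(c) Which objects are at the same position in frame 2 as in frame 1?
the pink circle, the red triangle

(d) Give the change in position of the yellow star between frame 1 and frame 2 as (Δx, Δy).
(-3.3, -0.7)

The yellow star was at (8.0, 8.4) in frame 1 and (4.7, 7.7) in frame 2.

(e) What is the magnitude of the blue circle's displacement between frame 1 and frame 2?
3.4

The blue circle moved from (4.6, 10.2) to (2.3, 7.7), a distance of √(2.3² + 2.5²) ≈ 3.4.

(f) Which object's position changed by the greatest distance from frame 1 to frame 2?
the purple hexagon

(moved 4.3; next 3.8)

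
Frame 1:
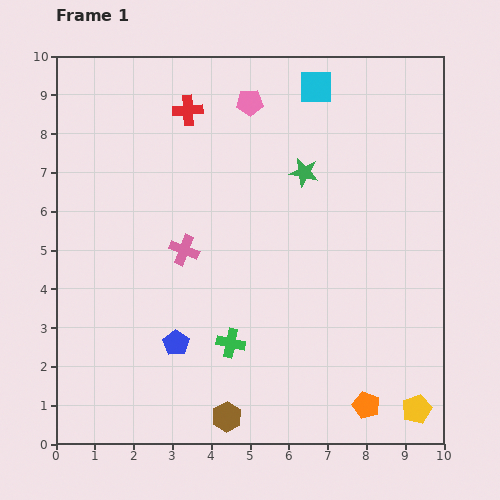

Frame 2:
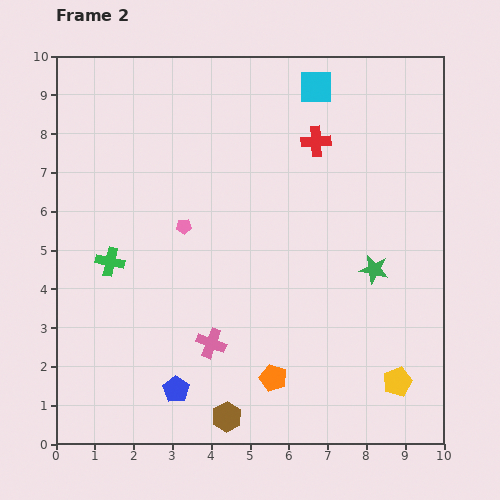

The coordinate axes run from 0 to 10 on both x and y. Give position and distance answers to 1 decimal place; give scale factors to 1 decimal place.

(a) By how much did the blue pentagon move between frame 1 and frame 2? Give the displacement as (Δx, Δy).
(0.0, -1.2)

The blue pentagon was at (3.1, 2.6) in frame 1 and (3.1, 1.4) in frame 2.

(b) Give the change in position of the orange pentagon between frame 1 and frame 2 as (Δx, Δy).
(-2.4, 0.7)

The orange pentagon was at (8.0, 1.0) in frame 1 and (5.6, 1.7) in frame 2.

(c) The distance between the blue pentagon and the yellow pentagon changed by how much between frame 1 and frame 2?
-0.7

Distance in frame 1: 6.4. Distance in frame 2: 5.7.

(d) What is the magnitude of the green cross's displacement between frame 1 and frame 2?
3.7

The green cross moved from (4.5, 2.6) to (1.4, 4.7), a distance of √(3.1² + 2.1²) ≈ 3.7.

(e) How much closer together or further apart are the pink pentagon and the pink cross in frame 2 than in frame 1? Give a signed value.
-1.1

Distance in frame 1: 4.2. Distance in frame 2: 3.1.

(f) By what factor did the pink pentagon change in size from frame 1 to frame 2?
0.6×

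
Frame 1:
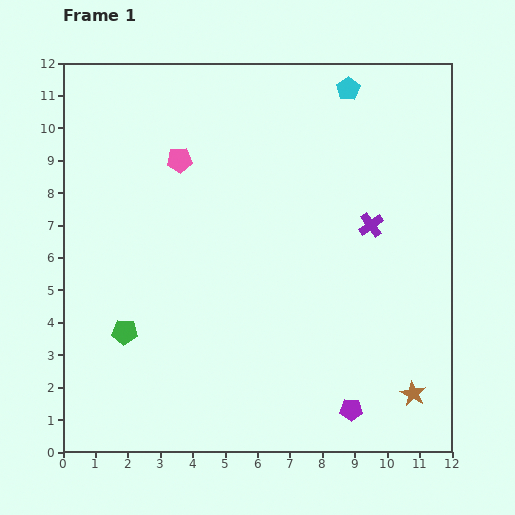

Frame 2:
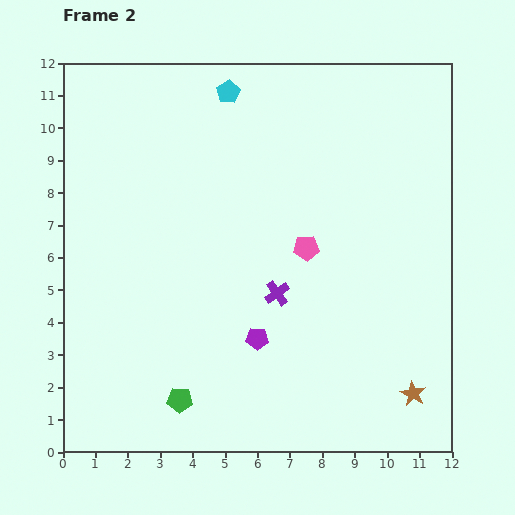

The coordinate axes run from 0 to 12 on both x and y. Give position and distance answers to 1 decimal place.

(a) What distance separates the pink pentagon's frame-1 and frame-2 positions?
4.7

The pink pentagon moved from (3.6, 9.0) to (7.5, 6.3), a distance of √(3.9² + 2.7²) ≈ 4.7.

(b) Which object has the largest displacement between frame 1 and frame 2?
the pink pentagon

(moved 4.7; next 3.7)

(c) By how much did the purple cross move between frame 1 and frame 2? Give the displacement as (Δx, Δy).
(-2.9, -2.1)

The purple cross was at (9.5, 7.0) in frame 1 and (6.6, 4.9) in frame 2.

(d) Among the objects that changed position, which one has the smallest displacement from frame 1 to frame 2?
the green pentagon

(moved 2.7)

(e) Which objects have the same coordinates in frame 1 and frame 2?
the brown star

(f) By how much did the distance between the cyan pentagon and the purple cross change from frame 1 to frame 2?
+2.1

Distance in frame 1: 4.3. Distance in frame 2: 6.4.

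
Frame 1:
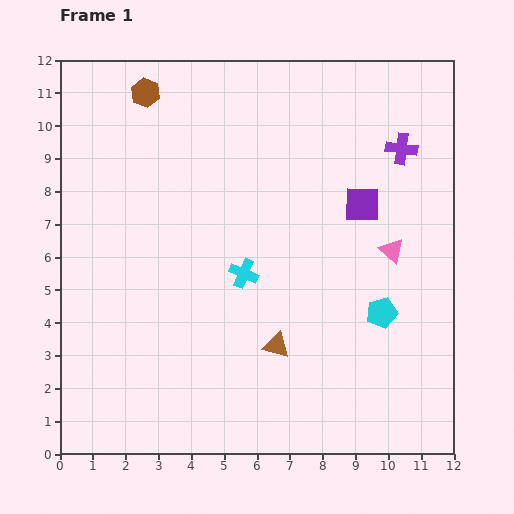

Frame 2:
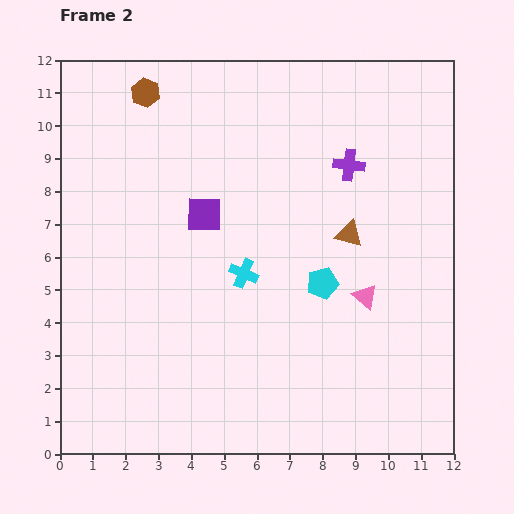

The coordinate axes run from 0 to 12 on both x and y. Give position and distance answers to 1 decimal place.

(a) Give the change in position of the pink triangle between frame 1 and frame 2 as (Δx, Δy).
(-0.8, -1.4)

The pink triangle was at (10.1, 6.2) in frame 1 and (9.3, 4.8) in frame 2.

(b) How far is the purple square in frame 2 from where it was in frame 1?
4.8

The purple square moved from (9.2, 7.6) to (4.4, 7.3), a distance of √(4.8² + 0.3²) ≈ 4.8.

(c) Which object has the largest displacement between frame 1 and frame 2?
the purple square

(moved 4.8; next 4.0)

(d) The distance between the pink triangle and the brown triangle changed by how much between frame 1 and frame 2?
-2.5

Distance in frame 1: 4.5. Distance in frame 2: 2.0.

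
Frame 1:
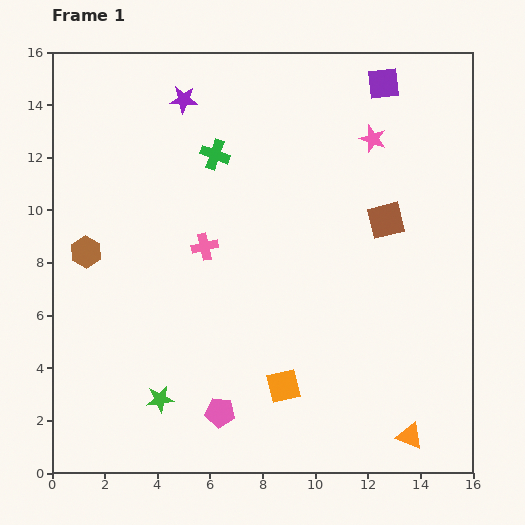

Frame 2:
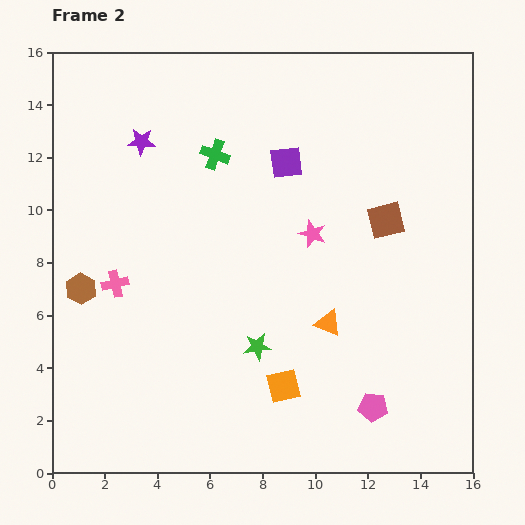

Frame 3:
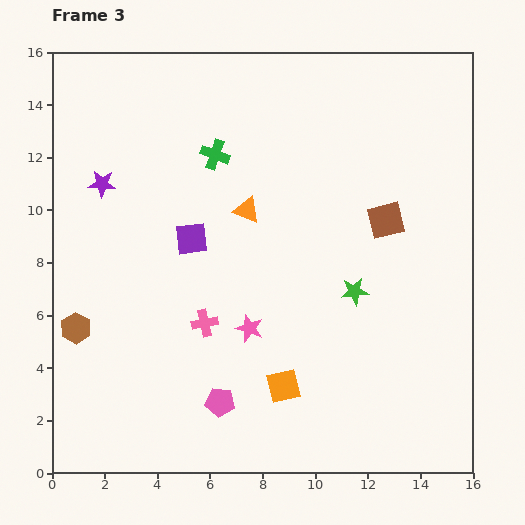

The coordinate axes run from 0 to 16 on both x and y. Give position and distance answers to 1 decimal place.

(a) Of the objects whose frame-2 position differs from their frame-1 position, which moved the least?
the brown hexagon

(moved 1.4)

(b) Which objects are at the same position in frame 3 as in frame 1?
the orange square, the green cross, the brown square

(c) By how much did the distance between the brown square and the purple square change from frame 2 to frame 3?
+3.0

Distance in frame 2: 4.4. Distance in frame 3: 7.4.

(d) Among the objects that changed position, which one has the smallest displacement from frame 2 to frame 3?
the brown hexagon

(moved 1.5)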